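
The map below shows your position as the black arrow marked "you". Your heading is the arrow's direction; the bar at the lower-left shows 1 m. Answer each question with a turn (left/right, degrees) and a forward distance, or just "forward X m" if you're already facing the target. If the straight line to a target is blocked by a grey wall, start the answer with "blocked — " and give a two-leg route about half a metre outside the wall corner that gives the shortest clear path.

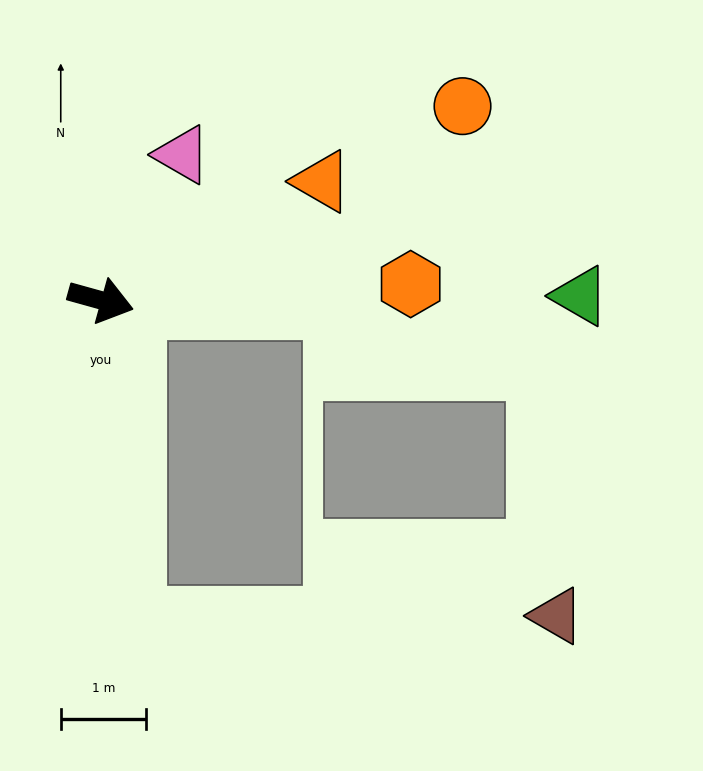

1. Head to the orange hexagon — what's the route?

turn left 18°, forward 3.6 m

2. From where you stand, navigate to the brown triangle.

blocked — turn right 69°, forward 3.8 m, then turn left 86°, forward 5.0 m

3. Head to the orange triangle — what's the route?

turn left 44°, forward 2.9 m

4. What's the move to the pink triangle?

turn left 76°, forward 2.0 m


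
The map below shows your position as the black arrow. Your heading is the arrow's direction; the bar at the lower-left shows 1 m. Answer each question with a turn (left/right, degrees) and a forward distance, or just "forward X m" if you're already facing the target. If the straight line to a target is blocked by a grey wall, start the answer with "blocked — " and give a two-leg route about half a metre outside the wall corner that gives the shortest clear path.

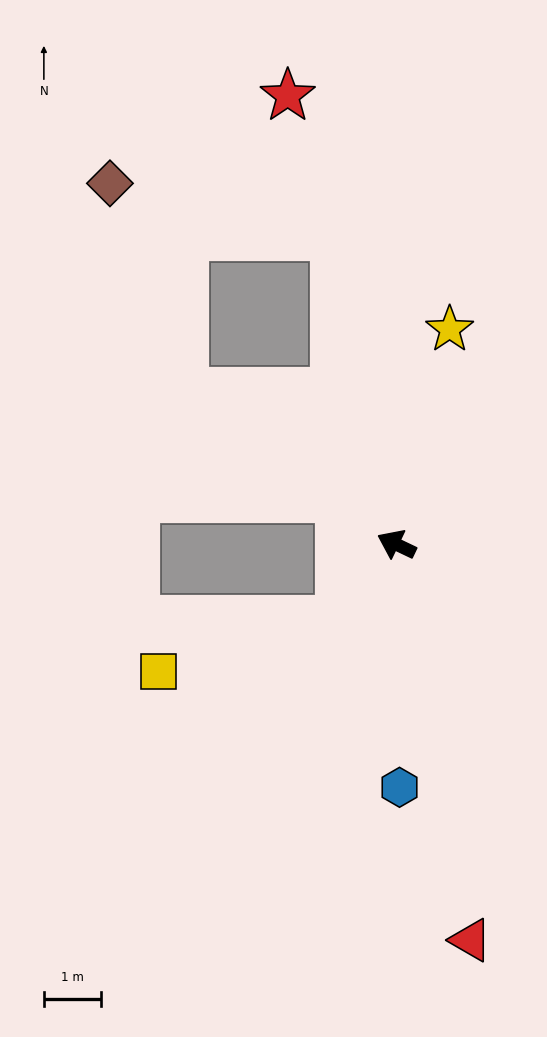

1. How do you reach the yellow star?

turn right 78°, forward 3.9 m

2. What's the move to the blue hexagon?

turn left 116°, forward 4.2 m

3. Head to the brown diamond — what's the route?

blocked — turn right 53°, forward 5.5 m, then turn left 65°, forward 4.0 m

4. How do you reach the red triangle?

turn left 126°, forward 7.0 m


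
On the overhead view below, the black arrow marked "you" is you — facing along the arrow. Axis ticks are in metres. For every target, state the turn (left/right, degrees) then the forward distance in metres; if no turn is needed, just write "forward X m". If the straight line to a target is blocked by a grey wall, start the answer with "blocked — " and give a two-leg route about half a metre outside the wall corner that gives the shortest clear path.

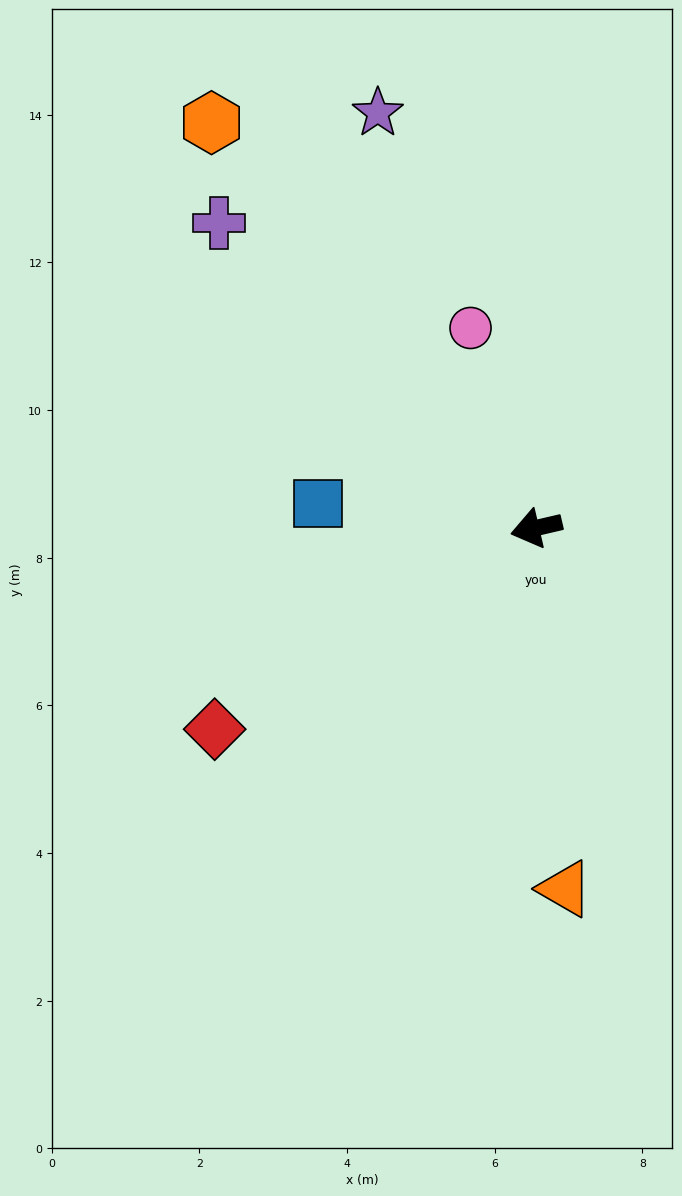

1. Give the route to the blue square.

turn right 19°, forward 3.0 m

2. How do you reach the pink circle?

turn right 85°, forward 2.9 m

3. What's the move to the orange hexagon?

turn right 64°, forward 7.0 m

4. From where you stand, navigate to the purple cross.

turn right 57°, forward 6.0 m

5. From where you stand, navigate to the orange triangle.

turn left 81°, forward 4.9 m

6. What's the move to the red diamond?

turn left 19°, forward 5.1 m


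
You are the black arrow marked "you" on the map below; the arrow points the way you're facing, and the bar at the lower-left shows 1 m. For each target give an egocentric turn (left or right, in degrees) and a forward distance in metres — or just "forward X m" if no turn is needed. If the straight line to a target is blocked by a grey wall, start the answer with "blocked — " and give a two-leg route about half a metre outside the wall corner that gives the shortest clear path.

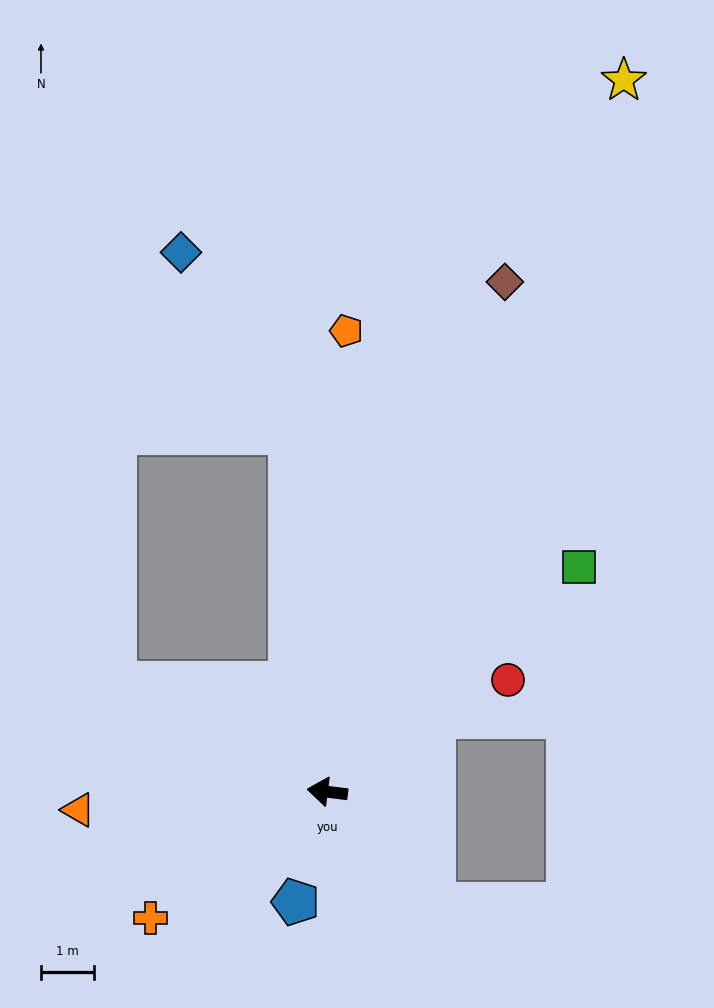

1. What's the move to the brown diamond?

turn right 102°, forward 10.3 m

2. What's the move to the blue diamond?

blocked — turn right 77°, forward 6.9 m, then turn left 25°, forward 4.0 m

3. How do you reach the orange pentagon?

turn right 85°, forward 8.8 m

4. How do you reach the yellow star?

turn right 105°, forward 14.7 m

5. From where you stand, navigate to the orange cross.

turn left 43°, forward 4.1 m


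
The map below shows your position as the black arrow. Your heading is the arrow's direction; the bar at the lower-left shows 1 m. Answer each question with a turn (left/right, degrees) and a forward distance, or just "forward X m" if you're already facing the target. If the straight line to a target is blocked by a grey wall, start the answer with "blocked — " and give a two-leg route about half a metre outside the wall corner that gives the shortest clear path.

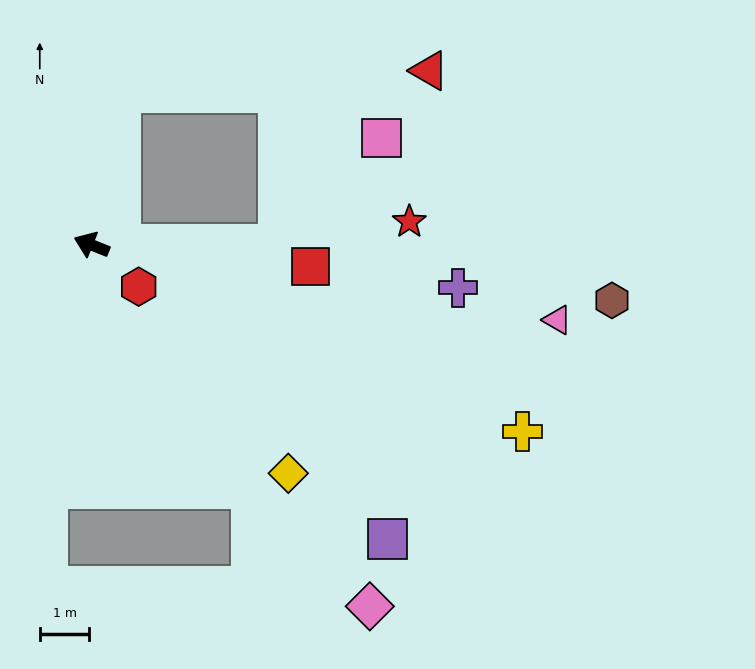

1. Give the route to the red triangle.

blocked — turn right 79°, forward 3.1 m, then turn right 75°, forward 6.3 m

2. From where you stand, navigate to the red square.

turn right 164°, forward 4.4 m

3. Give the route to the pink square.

blocked — turn right 158°, forward 3.8 m, then turn left 46°, forward 3.0 m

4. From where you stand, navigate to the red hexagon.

turn left 160°, forward 1.3 m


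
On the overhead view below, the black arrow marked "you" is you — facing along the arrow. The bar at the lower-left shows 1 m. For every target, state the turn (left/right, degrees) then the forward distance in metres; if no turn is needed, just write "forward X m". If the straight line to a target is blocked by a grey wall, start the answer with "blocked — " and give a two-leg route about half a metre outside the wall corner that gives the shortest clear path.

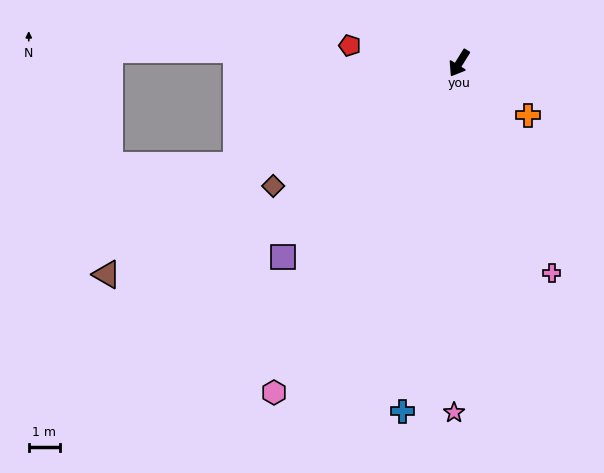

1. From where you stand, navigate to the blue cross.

turn left 23°, forward 11.3 m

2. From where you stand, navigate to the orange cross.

turn left 85°, forward 2.8 m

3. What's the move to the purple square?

turn right 10°, forward 8.4 m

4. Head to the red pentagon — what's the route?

turn right 67°, forward 3.5 m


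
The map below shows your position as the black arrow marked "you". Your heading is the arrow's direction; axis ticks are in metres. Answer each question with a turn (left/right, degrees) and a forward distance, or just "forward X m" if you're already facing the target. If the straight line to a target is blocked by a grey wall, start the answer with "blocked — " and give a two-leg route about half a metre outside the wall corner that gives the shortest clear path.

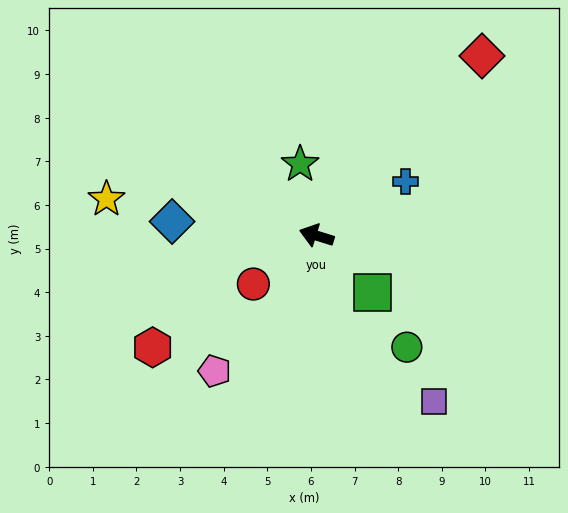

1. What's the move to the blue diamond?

turn left 12°, forward 3.3 m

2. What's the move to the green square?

turn left 152°, forward 1.8 m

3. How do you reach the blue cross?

turn right 132°, forward 2.4 m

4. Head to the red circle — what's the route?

turn left 55°, forward 1.8 m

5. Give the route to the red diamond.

turn right 115°, forward 5.6 m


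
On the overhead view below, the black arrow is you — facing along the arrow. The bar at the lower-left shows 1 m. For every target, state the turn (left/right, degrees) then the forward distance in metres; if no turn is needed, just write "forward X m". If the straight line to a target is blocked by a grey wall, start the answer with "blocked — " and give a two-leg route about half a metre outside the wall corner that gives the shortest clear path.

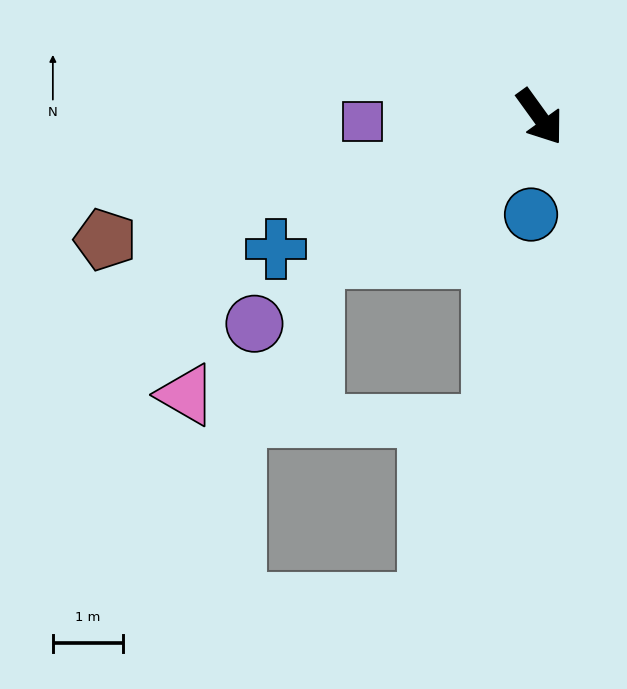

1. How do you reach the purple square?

turn right 124°, forward 2.5 m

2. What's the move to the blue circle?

turn right 41°, forward 1.4 m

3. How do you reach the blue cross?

turn right 99°, forward 4.2 m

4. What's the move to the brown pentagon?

turn right 110°, forward 6.4 m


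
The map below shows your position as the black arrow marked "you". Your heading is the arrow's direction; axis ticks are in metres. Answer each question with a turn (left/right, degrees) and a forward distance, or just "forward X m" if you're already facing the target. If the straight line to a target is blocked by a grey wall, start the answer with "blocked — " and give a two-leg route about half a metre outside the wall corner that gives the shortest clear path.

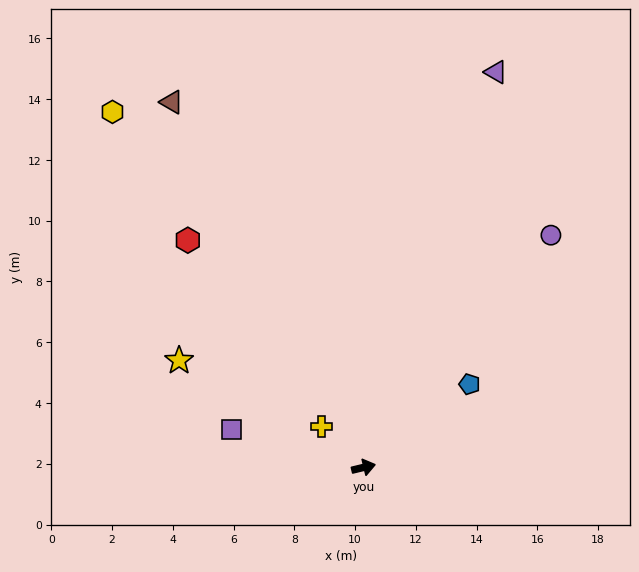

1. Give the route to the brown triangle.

turn left 104°, forward 13.6 m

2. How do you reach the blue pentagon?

turn left 25°, forward 4.4 m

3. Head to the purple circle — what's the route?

turn left 38°, forward 9.8 m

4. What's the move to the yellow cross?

turn left 122°, forward 1.9 m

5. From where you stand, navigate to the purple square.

turn left 151°, forward 4.5 m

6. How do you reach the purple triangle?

turn left 58°, forward 13.7 m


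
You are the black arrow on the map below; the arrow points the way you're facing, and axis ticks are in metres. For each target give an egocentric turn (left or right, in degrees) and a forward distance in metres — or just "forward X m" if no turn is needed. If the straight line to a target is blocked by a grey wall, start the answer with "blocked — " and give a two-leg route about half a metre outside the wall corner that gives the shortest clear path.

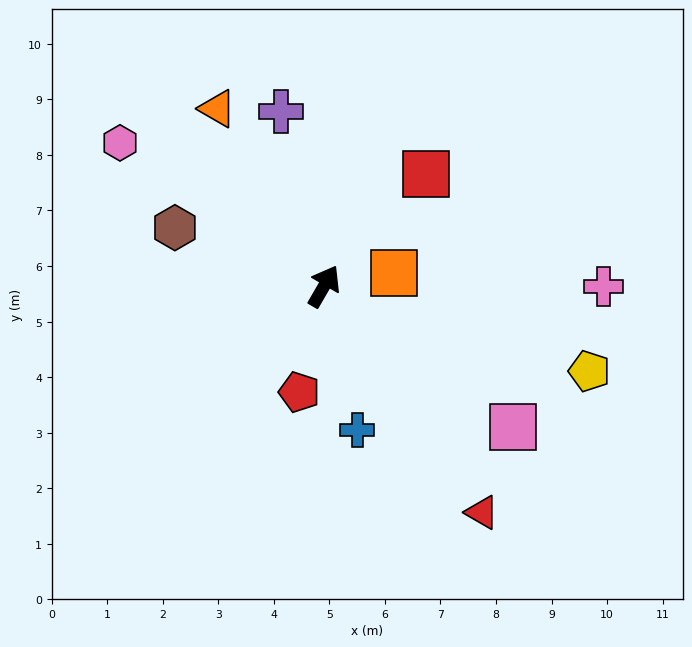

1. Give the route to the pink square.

turn right 97°, forward 4.2 m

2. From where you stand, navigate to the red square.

turn right 12°, forward 2.7 m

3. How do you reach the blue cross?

turn right 137°, forward 2.7 m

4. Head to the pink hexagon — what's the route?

turn left 85°, forward 4.5 m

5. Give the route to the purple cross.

turn left 44°, forward 3.2 m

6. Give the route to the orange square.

turn right 49°, forward 1.3 m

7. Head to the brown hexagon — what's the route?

turn left 99°, forward 2.9 m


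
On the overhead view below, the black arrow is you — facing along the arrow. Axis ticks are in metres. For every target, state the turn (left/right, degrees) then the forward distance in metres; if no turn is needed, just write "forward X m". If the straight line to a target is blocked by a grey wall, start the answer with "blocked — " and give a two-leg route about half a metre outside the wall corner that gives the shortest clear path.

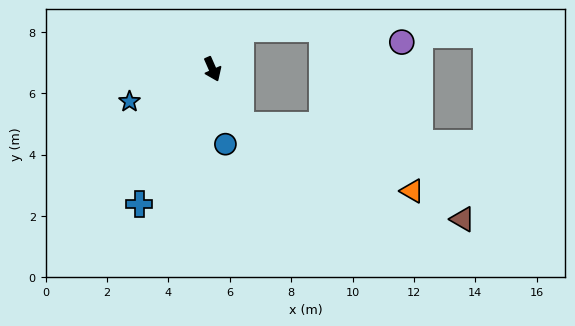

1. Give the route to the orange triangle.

blocked — turn left 4°, forward 2.0 m, then turn left 41°, forward 6.0 m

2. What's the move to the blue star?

turn right 92°, forward 2.9 m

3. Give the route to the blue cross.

turn right 52°, forward 5.0 m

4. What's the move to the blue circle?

turn right 14°, forward 2.5 m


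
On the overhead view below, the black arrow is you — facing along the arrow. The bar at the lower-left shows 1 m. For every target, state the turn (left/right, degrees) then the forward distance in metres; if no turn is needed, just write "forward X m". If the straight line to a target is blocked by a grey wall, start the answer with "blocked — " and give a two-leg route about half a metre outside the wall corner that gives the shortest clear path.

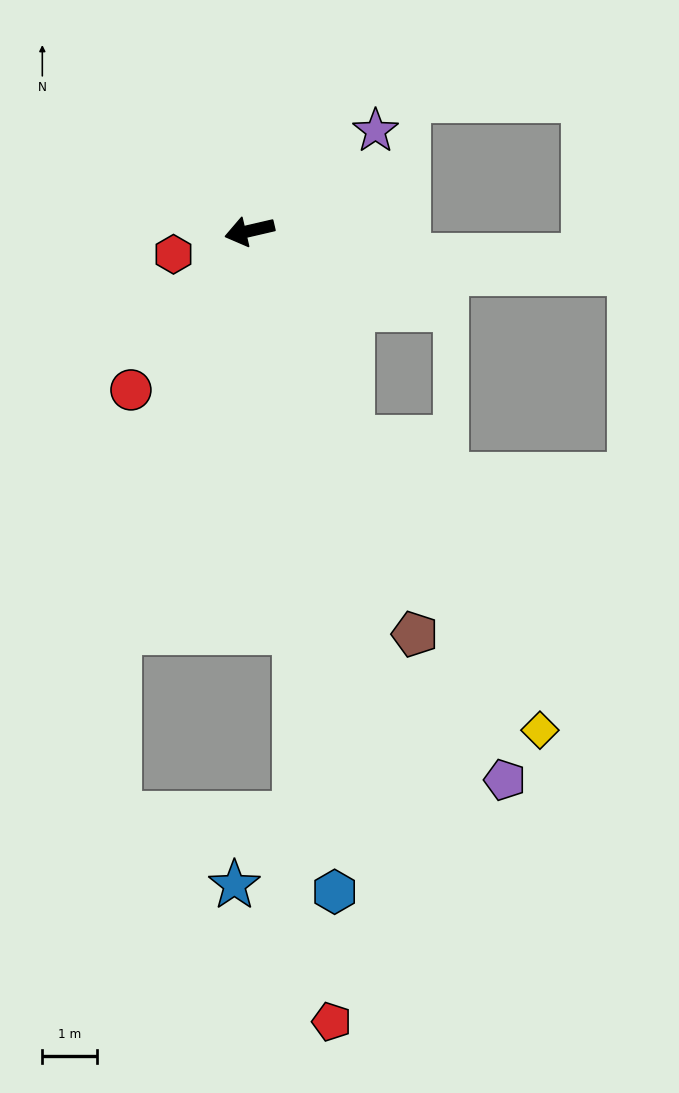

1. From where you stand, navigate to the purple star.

turn right 155°, forward 3.0 m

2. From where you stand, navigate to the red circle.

turn left 40°, forward 3.6 m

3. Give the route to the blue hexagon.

turn left 84°, forward 12.2 m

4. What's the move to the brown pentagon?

turn left 99°, forward 8.0 m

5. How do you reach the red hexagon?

turn left 4°, forward 1.5 m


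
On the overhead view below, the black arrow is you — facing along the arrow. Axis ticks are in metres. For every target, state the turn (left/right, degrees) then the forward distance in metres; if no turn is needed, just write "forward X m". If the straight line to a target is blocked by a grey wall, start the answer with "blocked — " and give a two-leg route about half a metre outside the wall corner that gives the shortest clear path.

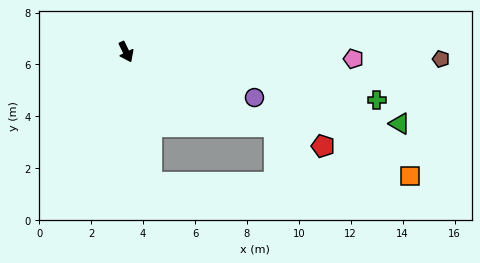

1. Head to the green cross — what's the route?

turn left 53°, forward 9.8 m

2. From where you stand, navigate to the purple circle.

turn left 44°, forward 5.3 m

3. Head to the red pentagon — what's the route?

turn left 38°, forward 8.4 m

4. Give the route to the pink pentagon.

turn left 62°, forward 8.8 m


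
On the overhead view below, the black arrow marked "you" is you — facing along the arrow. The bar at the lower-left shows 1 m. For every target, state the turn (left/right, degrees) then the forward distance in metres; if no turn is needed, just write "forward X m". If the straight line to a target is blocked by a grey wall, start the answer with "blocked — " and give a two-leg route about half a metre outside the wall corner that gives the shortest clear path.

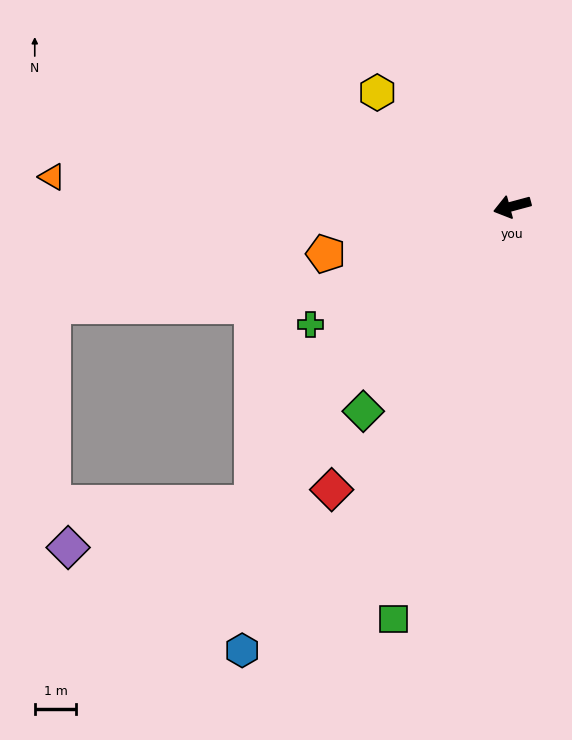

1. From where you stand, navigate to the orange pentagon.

forward 4.6 m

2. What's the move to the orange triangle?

turn right 19°, forward 11.1 m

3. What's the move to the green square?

turn left 59°, forward 10.3 m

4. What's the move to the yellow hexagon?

turn right 55°, forward 4.3 m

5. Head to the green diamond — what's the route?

turn left 39°, forward 6.1 m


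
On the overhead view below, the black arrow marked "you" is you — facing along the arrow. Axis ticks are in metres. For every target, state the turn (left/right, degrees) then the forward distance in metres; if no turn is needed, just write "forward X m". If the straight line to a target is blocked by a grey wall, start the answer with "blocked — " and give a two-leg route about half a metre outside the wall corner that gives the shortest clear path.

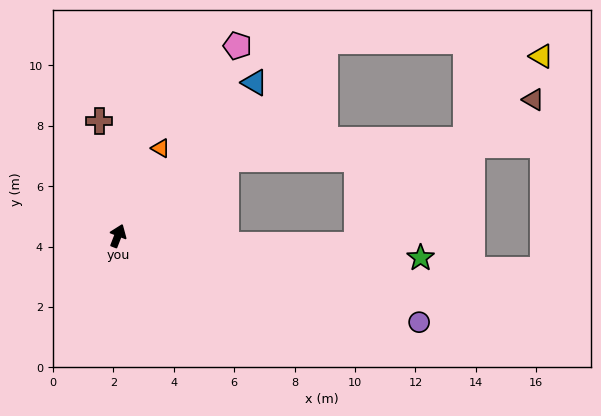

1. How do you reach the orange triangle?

turn right 5°, forward 3.2 m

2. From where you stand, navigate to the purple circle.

turn right 85°, forward 10.4 m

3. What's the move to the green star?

turn right 73°, forward 10.0 m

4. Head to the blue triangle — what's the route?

turn right 20°, forward 6.8 m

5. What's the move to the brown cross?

turn left 31°, forward 3.8 m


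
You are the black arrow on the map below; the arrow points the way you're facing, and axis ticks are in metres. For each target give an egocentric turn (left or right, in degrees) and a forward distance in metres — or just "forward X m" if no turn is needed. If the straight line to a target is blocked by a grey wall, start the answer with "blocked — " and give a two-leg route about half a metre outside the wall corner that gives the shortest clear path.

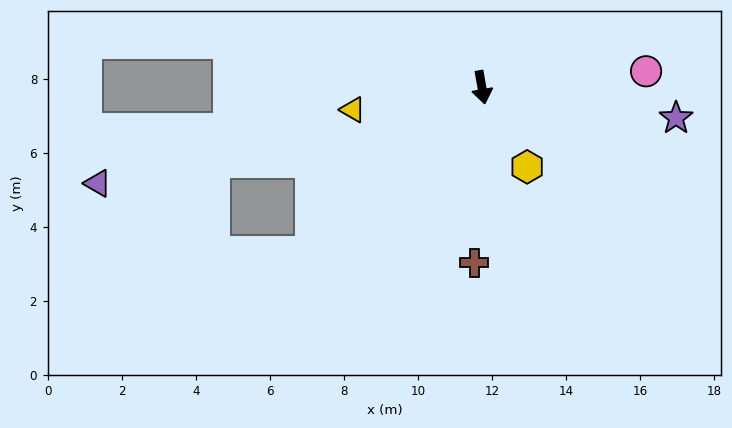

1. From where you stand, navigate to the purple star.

turn left 71°, forward 5.3 m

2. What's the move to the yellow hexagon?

turn left 20°, forward 2.5 m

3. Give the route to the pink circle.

turn left 86°, forward 4.5 m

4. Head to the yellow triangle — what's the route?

turn right 90°, forward 3.5 m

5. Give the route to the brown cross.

turn right 12°, forward 4.7 m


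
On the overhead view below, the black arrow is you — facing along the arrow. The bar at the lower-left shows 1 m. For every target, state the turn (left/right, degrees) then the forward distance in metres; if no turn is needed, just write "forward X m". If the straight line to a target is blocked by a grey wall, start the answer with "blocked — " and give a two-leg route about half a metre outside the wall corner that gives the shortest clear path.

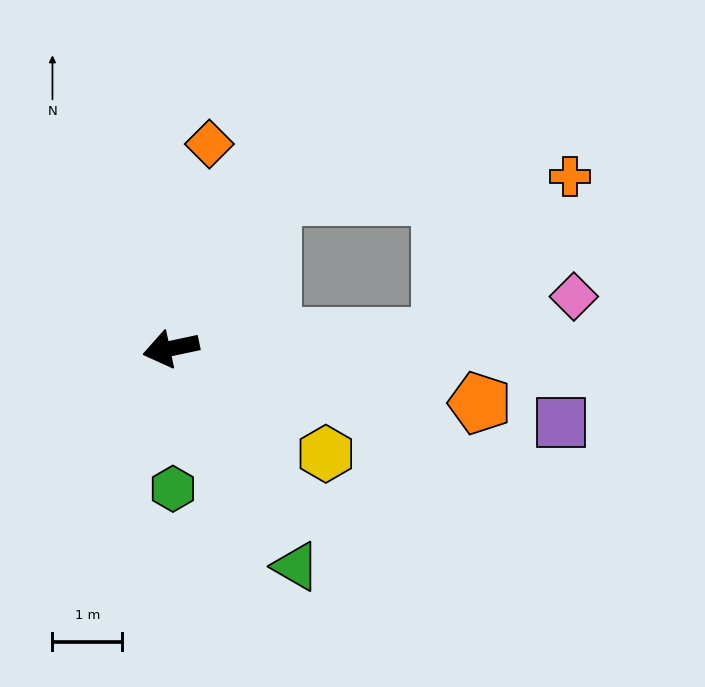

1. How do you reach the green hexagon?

turn left 79°, forward 2.0 m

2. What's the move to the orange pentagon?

turn left 158°, forward 4.5 m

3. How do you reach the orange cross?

blocked — turn left 170°, forward 3.9 m, then turn left 50°, forward 2.9 m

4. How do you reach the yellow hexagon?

turn left 134°, forward 2.7 m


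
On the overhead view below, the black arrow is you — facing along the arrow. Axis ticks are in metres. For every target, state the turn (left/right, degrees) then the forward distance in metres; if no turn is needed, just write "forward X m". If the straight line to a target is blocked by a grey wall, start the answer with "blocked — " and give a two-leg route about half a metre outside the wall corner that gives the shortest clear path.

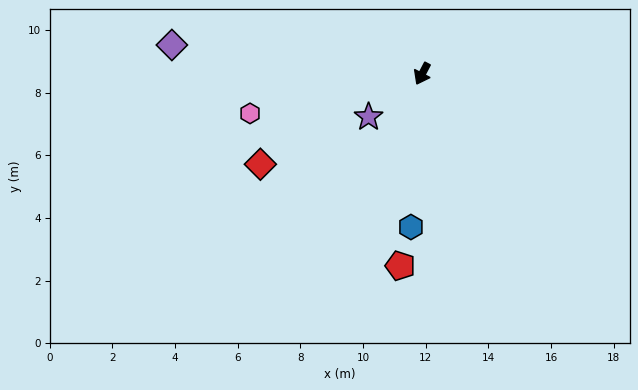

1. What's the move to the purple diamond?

turn right 69°, forward 8.0 m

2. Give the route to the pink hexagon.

turn right 49°, forward 5.6 m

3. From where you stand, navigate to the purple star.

turn right 24°, forward 2.2 m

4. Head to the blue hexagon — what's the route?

turn left 23°, forward 4.9 m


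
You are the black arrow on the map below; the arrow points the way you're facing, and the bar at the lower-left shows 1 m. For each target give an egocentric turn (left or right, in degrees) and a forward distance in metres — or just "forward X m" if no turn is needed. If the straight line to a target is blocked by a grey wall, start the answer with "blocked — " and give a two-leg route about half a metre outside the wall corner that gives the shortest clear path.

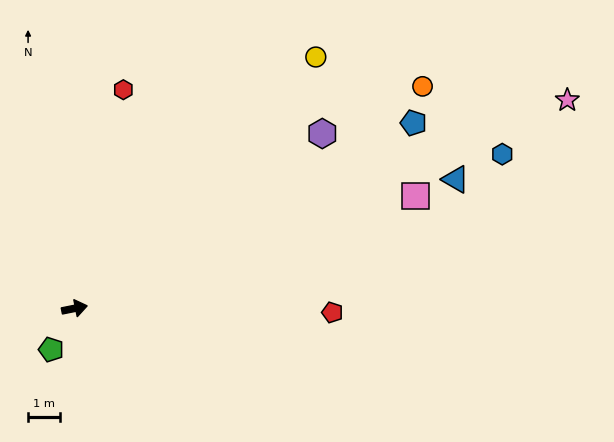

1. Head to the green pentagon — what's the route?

turn right 131°, forward 1.5 m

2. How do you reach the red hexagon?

turn left 66°, forward 7.1 m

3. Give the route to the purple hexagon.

turn left 24°, forward 9.6 m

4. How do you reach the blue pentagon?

turn left 17°, forward 12.3 m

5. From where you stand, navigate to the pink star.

turn left 12°, forward 17.0 m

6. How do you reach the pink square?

turn left 7°, forward 11.4 m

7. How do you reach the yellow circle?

turn left 35°, forward 11.1 m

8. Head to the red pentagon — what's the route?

turn right 12°, forward 8.2 m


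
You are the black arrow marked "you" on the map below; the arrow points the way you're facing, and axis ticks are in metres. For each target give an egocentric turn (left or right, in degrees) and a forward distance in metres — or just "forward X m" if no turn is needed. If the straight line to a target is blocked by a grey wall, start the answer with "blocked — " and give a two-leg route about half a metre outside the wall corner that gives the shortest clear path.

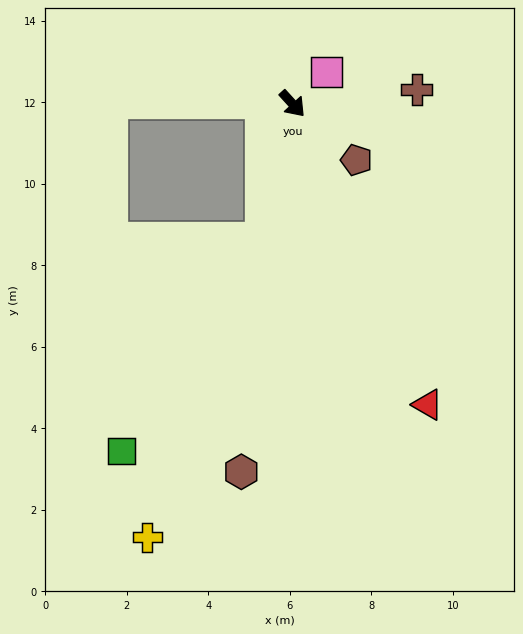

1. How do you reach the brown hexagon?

turn right 50°, forward 9.1 m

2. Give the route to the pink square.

turn left 90°, forward 1.1 m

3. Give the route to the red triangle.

turn right 18°, forward 8.1 m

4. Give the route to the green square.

blocked — turn right 55°, forward 3.4 m, then turn right 21°, forward 6.2 m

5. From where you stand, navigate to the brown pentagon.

turn left 6°, forward 2.1 m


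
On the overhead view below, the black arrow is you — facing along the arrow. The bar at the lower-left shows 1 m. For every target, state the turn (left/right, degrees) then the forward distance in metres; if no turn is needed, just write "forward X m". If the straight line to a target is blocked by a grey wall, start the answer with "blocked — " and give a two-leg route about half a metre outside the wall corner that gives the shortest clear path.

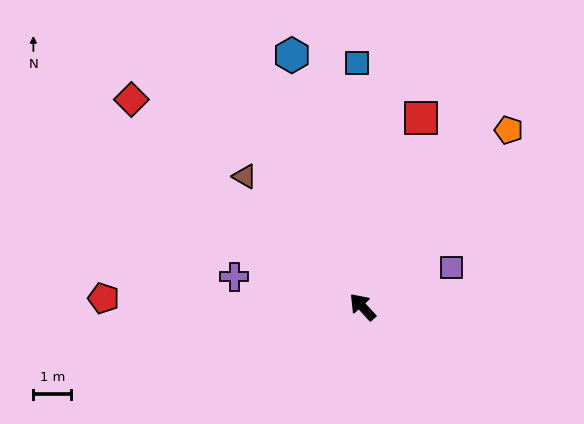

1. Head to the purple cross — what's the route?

turn left 34°, forward 3.5 m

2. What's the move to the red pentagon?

turn left 46°, forward 6.8 m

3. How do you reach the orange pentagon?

turn right 82°, forward 6.0 m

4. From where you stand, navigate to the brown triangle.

forward 4.6 m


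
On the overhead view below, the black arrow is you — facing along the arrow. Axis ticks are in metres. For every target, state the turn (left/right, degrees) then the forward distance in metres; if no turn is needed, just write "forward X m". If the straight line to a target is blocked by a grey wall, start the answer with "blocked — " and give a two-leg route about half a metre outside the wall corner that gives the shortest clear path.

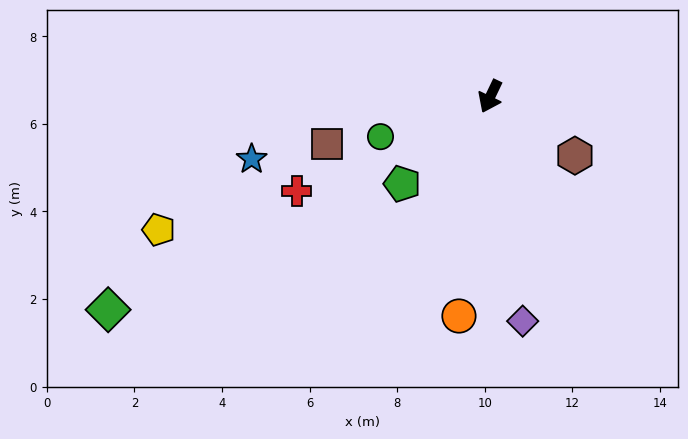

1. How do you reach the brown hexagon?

turn left 81°, forward 2.4 m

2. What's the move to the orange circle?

turn left 17°, forward 5.1 m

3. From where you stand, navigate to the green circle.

turn right 44°, forward 2.7 m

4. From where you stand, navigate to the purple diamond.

turn left 34°, forward 5.2 m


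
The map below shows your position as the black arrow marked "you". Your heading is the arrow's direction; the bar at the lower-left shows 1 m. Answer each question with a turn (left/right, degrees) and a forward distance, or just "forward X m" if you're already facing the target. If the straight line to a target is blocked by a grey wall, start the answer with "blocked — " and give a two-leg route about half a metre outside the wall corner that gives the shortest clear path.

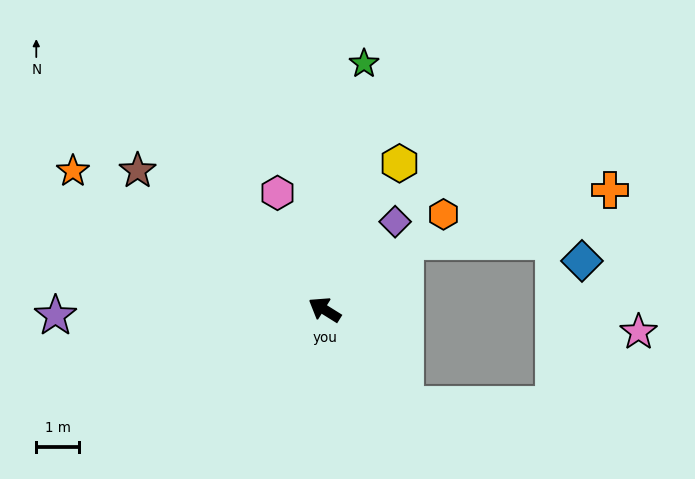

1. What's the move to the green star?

turn right 67°, forward 5.9 m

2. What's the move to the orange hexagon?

turn right 109°, forward 3.6 m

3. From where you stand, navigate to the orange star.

turn left 3°, forward 6.8 m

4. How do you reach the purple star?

turn left 33°, forward 6.3 m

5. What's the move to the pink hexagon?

turn right 36°, forward 3.0 m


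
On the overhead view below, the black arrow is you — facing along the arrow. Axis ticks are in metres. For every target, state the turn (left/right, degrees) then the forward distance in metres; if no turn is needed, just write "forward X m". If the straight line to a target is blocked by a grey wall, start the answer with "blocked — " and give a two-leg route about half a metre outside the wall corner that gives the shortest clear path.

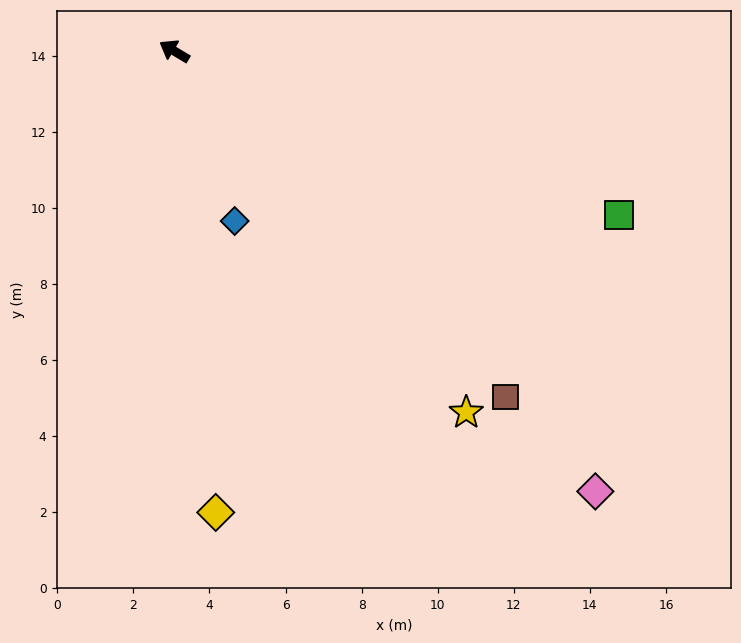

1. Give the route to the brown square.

turn left 165°, forward 12.6 m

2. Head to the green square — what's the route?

turn right 169°, forward 12.5 m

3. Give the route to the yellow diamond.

turn left 126°, forward 12.2 m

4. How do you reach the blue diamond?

turn left 140°, forward 4.7 m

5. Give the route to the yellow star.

turn left 160°, forward 12.2 m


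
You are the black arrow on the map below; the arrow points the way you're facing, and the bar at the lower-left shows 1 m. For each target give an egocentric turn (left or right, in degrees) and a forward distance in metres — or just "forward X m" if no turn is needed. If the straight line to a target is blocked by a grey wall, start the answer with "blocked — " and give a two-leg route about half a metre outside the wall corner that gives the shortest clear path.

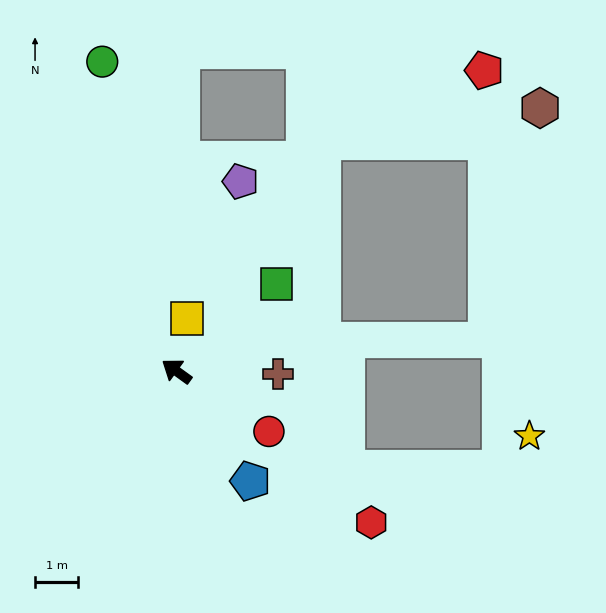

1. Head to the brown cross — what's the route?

turn right 146°, forward 2.4 m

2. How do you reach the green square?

turn right 103°, forward 3.1 m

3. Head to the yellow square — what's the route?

turn right 65°, forward 1.2 m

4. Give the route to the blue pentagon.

turn left 160°, forward 3.1 m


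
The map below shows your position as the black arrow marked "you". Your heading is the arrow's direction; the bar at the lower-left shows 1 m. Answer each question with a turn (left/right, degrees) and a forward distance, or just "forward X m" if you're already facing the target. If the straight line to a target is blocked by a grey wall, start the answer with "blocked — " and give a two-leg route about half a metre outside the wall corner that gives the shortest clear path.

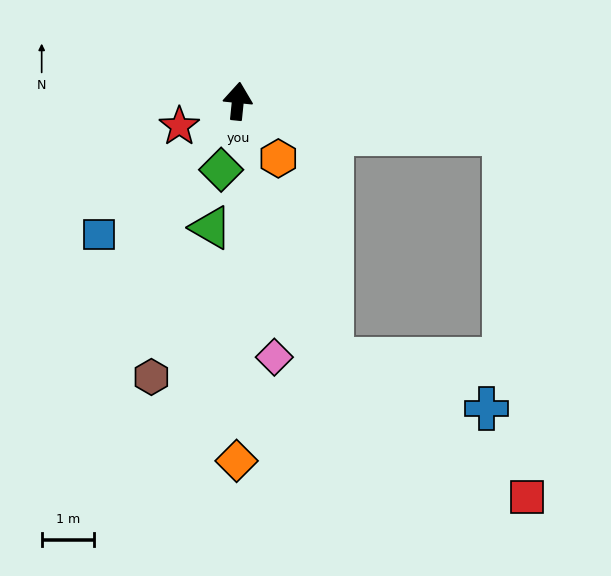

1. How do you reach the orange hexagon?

turn right 139°, forward 1.3 m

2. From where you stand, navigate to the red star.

turn left 119°, forward 1.2 m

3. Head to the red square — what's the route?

blocked — turn right 91°, forward 5.1 m, then turn right 80°, forward 6.9 m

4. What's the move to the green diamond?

turn left 172°, forward 1.3 m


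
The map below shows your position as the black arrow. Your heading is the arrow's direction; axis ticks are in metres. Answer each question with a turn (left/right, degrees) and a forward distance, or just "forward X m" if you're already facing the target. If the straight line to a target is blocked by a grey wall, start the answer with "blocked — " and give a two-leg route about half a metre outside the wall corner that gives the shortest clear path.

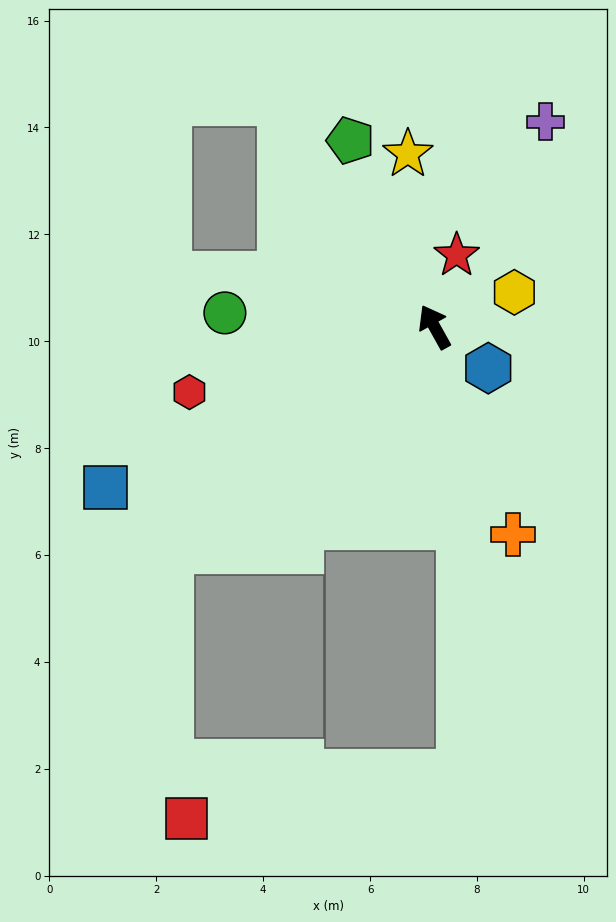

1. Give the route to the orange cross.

turn left 172°, forward 4.2 m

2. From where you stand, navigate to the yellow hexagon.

turn right 96°, forward 1.6 m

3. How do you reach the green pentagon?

turn right 5°, forward 3.8 m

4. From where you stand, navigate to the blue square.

turn left 87°, forward 6.9 m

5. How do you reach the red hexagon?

turn left 76°, forward 4.7 m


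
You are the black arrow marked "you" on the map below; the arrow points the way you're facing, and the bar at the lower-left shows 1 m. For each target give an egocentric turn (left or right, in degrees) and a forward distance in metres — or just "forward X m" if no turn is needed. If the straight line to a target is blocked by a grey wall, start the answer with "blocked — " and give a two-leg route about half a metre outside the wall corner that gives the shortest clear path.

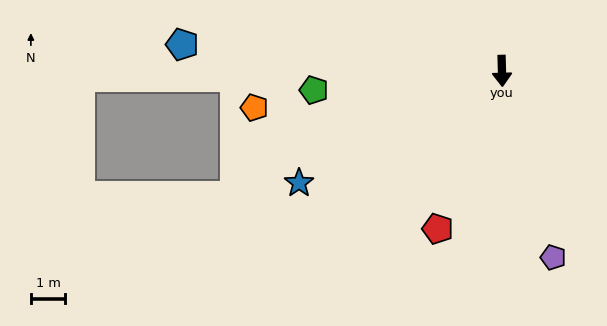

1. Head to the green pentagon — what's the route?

turn right 86°, forward 5.5 m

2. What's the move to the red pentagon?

turn right 24°, forward 5.0 m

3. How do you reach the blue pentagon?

turn right 96°, forward 9.4 m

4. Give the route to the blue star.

turn right 63°, forward 6.8 m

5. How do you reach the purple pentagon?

turn left 14°, forward 5.6 m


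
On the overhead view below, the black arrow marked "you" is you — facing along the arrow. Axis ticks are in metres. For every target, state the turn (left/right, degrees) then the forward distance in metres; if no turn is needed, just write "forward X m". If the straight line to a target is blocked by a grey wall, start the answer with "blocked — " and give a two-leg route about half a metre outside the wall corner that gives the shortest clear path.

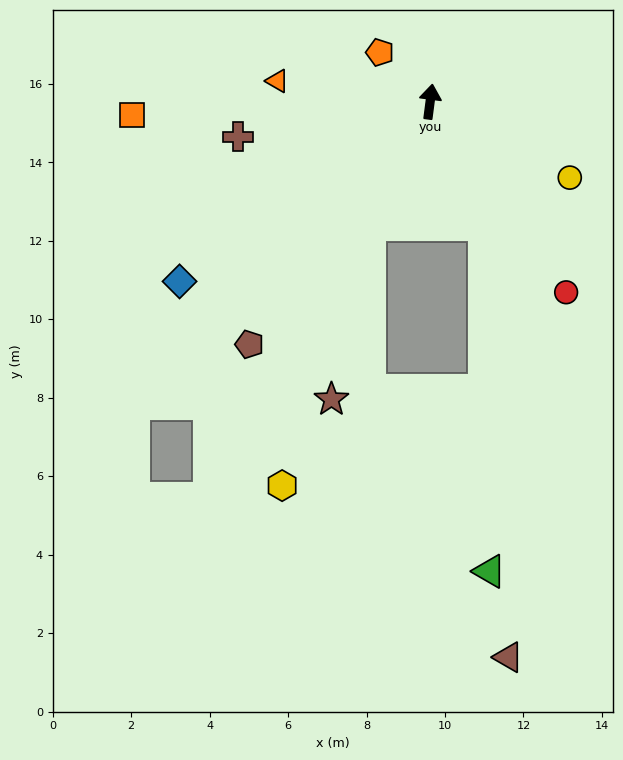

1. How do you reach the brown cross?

turn left 108°, forward 5.0 m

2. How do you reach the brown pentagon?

turn left 151°, forward 7.7 m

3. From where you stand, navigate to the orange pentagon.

turn left 53°, forward 1.8 m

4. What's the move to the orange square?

turn left 100°, forward 7.6 m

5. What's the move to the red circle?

turn right 137°, forward 6.0 m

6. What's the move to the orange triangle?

turn left 90°, forward 3.9 m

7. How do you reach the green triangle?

blocked — turn right 149°, forward 3.4 m, then turn right 23°, forward 8.9 m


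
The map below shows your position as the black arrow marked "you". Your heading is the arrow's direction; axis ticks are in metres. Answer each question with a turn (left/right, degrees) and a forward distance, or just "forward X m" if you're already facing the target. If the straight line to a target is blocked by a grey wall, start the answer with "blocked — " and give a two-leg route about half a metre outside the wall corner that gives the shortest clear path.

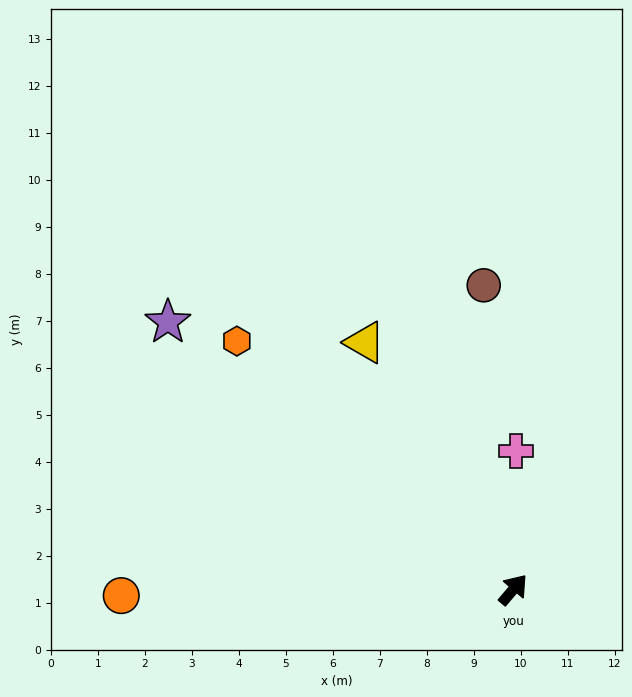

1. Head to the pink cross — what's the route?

turn left 39°, forward 2.9 m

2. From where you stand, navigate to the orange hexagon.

turn left 88°, forward 7.9 m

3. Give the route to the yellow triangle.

turn left 71°, forward 6.1 m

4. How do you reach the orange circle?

turn left 131°, forward 8.3 m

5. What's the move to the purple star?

turn left 93°, forward 9.3 m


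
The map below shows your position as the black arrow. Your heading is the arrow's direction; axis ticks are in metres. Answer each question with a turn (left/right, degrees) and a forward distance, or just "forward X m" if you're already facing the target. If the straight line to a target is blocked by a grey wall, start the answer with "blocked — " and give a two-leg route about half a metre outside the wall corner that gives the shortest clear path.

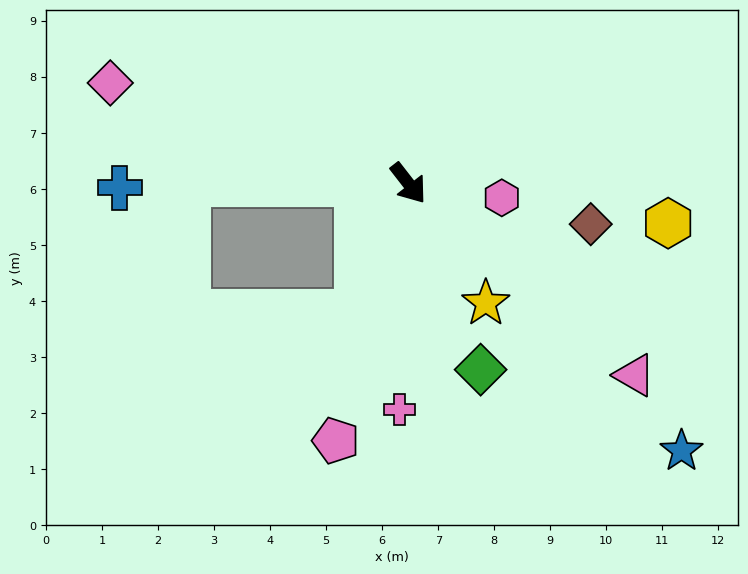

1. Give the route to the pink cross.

turn right 40°, forward 4.0 m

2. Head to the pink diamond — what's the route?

turn right 146°, forward 5.6 m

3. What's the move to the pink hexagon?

turn left 43°, forward 1.7 m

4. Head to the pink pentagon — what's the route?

turn right 54°, forward 4.8 m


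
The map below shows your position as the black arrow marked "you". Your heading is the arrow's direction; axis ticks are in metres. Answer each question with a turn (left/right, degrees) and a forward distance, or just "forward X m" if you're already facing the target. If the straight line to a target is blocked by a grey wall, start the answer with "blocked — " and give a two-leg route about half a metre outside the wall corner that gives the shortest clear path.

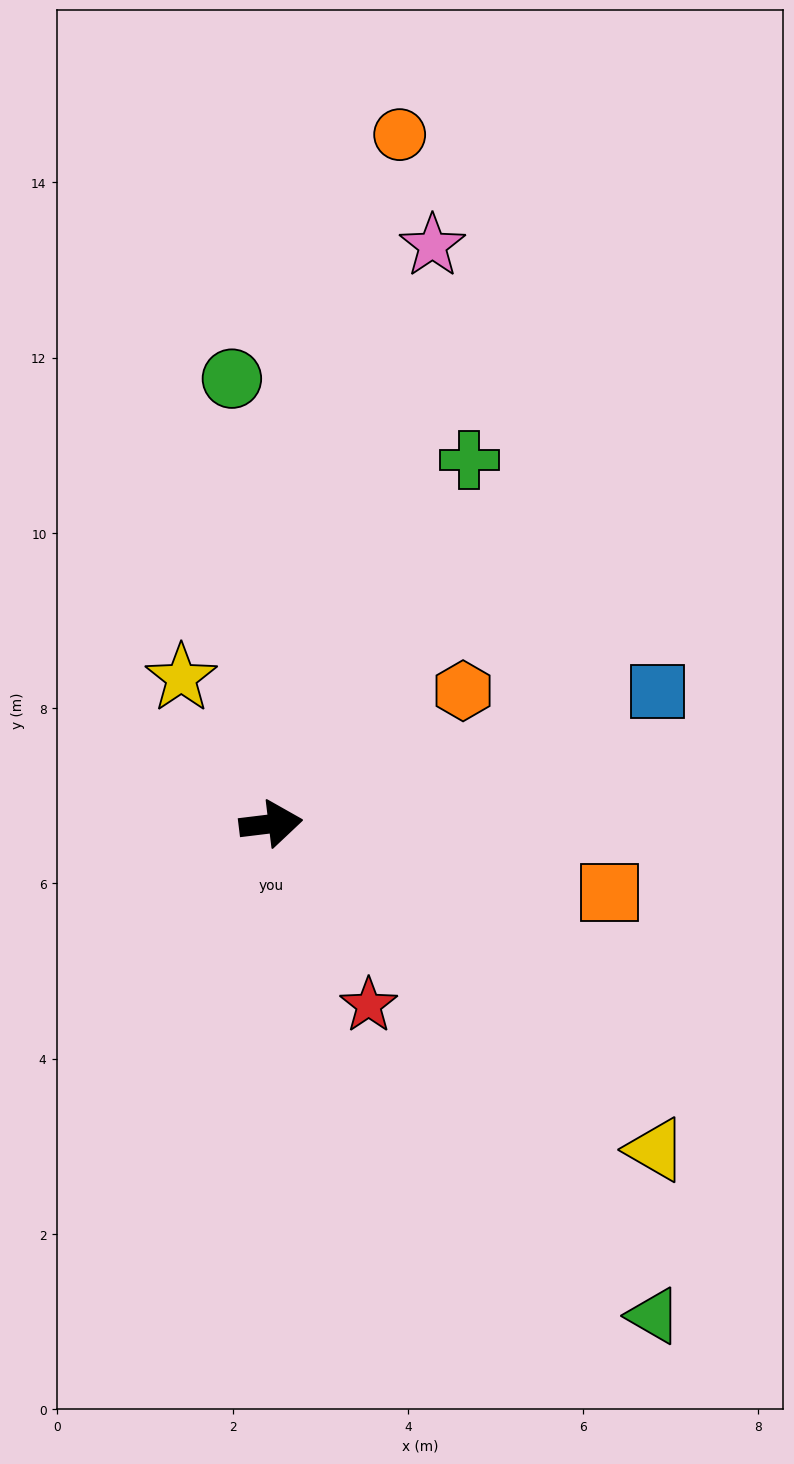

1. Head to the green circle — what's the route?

turn left 88°, forward 5.1 m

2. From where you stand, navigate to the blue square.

turn left 12°, forward 4.7 m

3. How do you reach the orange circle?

turn left 72°, forward 8.0 m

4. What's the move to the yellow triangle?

turn right 47°, forward 5.8 m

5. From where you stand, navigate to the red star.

turn right 69°, forward 2.4 m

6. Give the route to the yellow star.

turn left 115°, forward 2.0 m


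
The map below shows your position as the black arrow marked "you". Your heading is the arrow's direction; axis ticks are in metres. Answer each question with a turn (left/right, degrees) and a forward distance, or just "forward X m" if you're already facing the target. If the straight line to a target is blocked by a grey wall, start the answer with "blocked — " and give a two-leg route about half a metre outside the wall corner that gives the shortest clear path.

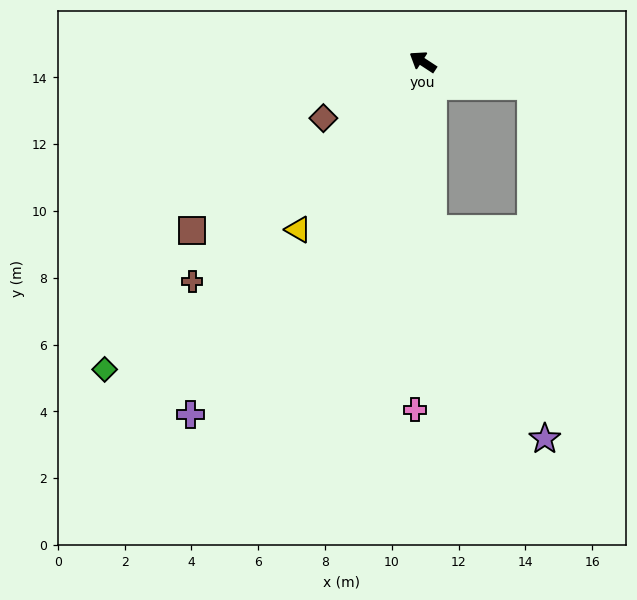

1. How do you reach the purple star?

blocked — turn left 127°, forward 5.0 m, then turn left 24°, forward 7.1 m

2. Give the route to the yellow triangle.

turn left 87°, forward 6.3 m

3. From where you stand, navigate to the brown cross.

turn left 77°, forward 9.5 m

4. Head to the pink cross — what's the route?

turn left 122°, forward 10.4 m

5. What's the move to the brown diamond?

turn left 63°, forward 3.4 m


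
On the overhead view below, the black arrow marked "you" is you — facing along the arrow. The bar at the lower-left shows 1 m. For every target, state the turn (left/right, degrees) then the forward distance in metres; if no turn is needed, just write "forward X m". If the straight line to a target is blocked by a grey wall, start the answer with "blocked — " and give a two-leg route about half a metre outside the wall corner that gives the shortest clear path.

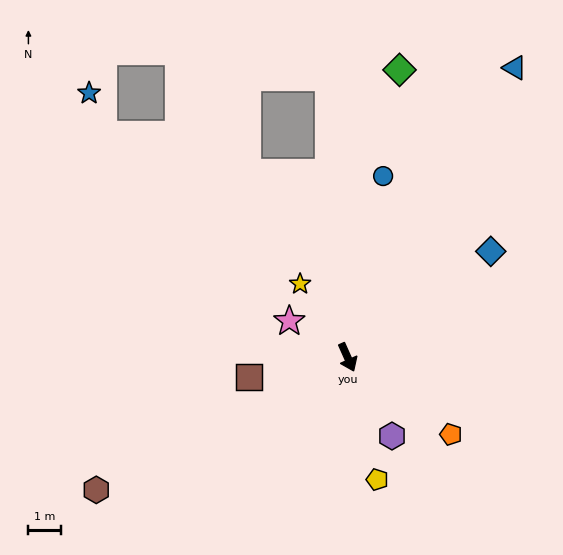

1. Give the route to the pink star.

turn right 146°, forward 2.1 m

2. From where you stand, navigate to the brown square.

turn right 103°, forward 3.1 m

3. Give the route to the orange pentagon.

turn left 29°, forward 4.0 m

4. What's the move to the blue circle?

turn left 145°, forward 5.7 m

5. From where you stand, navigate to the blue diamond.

turn left 102°, forward 5.5 m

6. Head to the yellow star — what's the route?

turn right 171°, forward 2.7 m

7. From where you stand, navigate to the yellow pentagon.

turn right 10°, forward 3.9 m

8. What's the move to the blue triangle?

turn left 126°, forward 10.3 m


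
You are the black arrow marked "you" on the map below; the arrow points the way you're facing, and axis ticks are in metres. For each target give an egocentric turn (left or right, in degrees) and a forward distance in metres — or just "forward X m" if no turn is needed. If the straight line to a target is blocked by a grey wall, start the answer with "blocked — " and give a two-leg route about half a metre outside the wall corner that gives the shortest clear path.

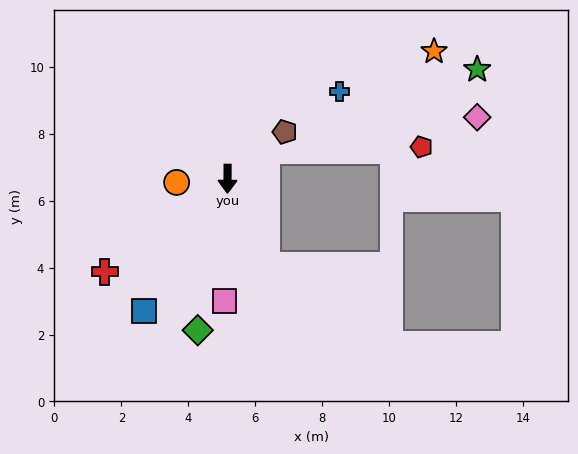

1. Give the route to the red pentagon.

blocked — turn left 127°, forward 1.4 m, then turn right 36°, forward 4.7 m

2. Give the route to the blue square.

turn right 32°, forward 4.7 m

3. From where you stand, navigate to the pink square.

forward 3.6 m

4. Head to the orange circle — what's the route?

turn right 86°, forward 1.5 m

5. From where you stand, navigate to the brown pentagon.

turn left 130°, forward 2.2 m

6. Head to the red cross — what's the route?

turn right 53°, forward 4.6 m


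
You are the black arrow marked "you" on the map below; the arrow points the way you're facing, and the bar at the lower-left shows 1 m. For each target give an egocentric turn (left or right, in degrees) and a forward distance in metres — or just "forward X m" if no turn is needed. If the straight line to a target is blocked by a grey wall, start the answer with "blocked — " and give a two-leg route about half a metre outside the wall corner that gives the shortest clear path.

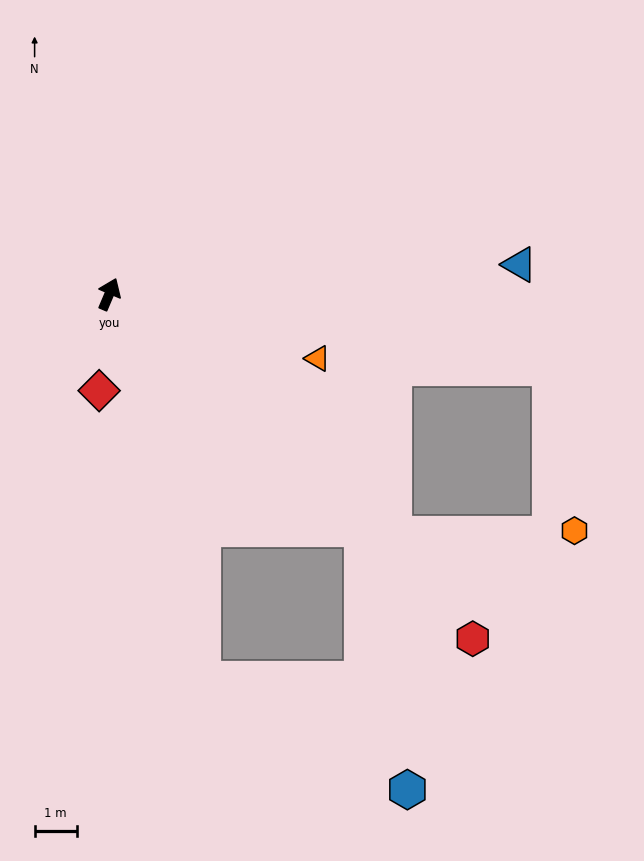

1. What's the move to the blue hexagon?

blocked — turn right 110°, forward 8.2 m, then turn right 37°, forward 6.3 m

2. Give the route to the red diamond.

turn right 163°, forward 2.3 m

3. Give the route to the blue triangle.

turn right 63°, forward 9.7 m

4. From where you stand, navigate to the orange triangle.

turn right 84°, forward 5.2 m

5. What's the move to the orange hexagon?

blocked — turn right 77°, forward 10.6 m, then turn right 71°, forward 3.9 m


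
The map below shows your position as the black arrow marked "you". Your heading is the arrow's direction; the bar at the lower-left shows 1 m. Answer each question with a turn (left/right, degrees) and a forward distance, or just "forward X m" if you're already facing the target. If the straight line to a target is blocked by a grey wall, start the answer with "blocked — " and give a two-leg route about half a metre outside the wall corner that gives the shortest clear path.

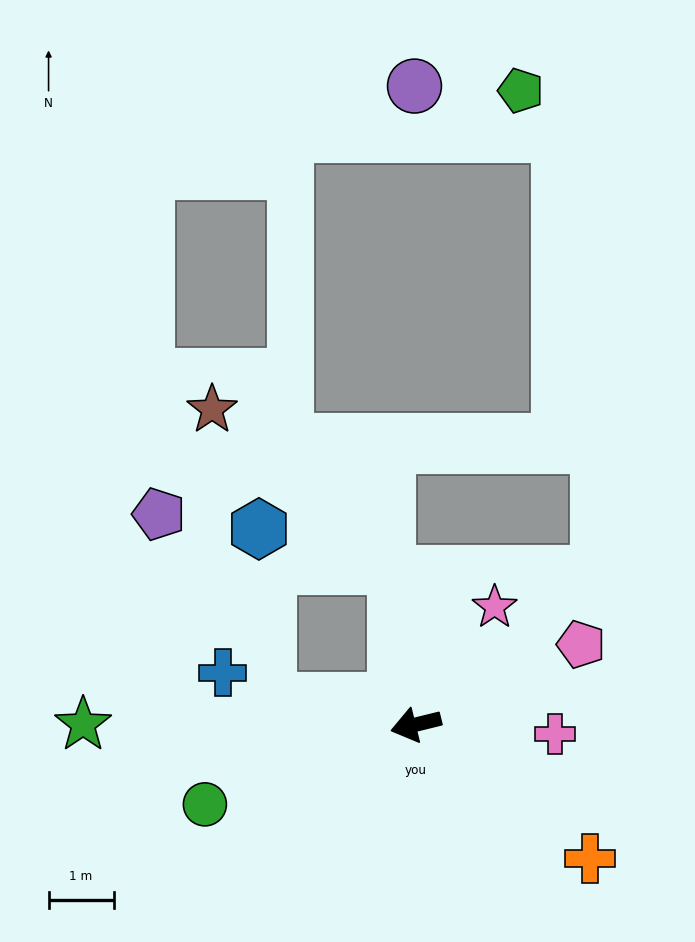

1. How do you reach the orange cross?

turn left 129°, forward 3.4 m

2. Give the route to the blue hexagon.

blocked — turn right 23°, forward 2.3 m, then turn right 78°, forward 2.6 m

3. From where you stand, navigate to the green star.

turn right 14°, forward 5.1 m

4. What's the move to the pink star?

turn right 138°, forward 2.2 m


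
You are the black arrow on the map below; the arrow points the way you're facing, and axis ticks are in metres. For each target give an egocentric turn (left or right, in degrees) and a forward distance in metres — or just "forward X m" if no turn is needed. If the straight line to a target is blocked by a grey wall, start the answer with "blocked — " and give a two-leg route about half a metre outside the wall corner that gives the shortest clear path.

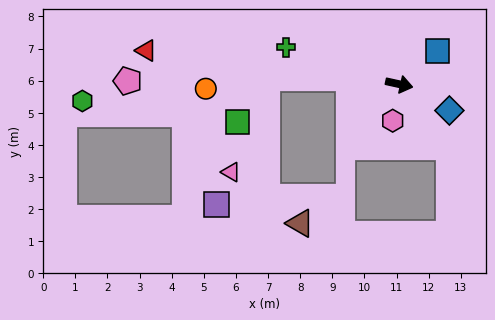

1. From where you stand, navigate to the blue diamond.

turn right 15°, forward 1.8 m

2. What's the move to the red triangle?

turn right 175°, forward 7.9 m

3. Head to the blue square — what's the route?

turn left 53°, forward 1.6 m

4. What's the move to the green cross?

turn left 174°, forward 3.7 m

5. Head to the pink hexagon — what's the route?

turn right 88°, forward 1.2 m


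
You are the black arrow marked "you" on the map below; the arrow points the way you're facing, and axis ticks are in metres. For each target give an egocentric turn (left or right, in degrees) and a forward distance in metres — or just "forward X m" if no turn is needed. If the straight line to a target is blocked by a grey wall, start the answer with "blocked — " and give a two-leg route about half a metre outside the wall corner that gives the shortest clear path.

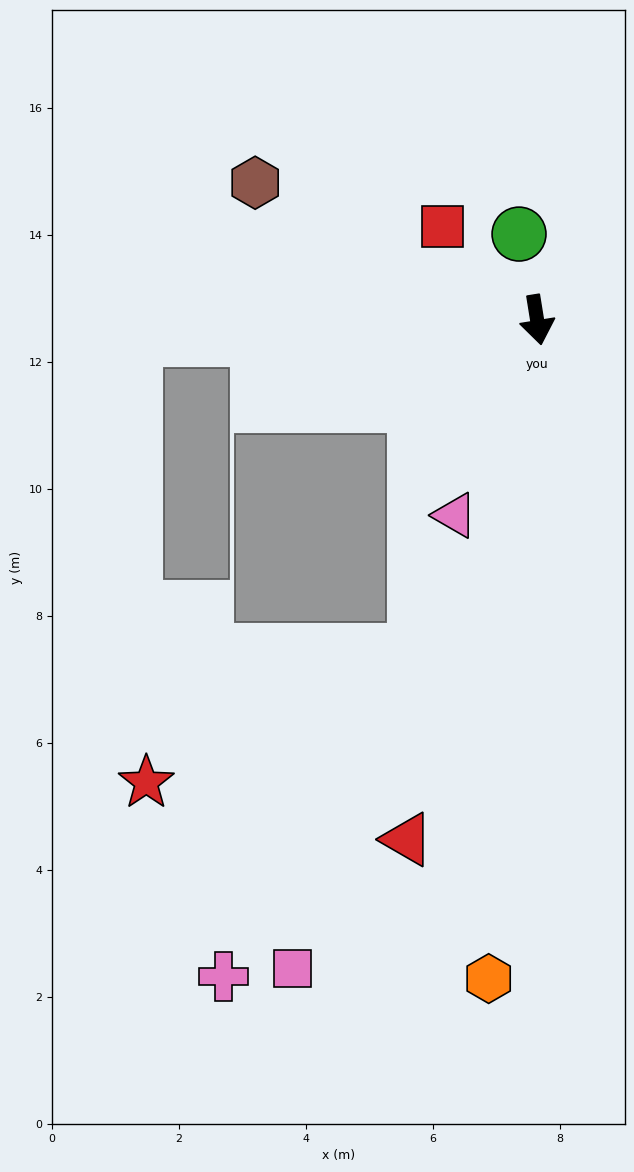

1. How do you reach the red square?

turn right 144°, forward 2.1 m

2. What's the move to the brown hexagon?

turn right 125°, forward 4.9 m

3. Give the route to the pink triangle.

turn right 32°, forward 3.3 m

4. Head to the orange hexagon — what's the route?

turn right 13°, forward 10.4 m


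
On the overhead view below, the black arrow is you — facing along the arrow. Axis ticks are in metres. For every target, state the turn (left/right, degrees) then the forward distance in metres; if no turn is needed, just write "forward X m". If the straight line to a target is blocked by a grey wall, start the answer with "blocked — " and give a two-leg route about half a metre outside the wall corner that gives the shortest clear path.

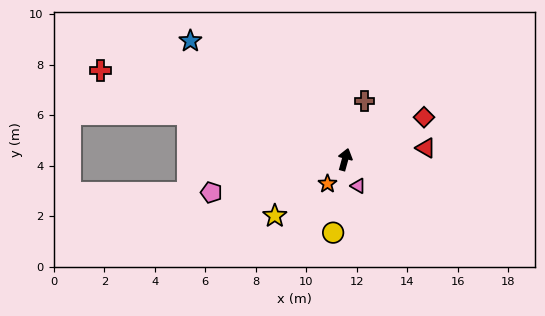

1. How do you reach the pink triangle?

turn right 138°, forward 1.2 m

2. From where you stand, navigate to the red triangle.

turn right 66°, forward 3.2 m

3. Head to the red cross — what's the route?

turn left 85°, forward 10.3 m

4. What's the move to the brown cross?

turn right 3°, forward 2.4 m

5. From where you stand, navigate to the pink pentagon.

turn left 119°, forward 5.5 m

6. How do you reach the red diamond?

turn right 46°, forward 3.5 m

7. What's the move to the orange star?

turn left 160°, forward 1.2 m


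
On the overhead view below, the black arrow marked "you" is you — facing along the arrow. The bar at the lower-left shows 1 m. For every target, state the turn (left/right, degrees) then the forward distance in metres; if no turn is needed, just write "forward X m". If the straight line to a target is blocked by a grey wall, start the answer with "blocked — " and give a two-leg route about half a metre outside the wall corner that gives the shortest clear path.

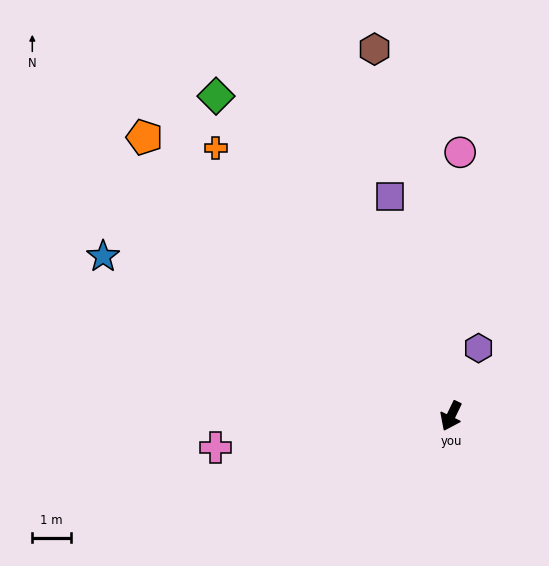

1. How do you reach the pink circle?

turn right 156°, forward 6.9 m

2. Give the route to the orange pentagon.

turn right 107°, forward 10.8 m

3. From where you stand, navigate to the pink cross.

turn right 57°, forward 6.2 m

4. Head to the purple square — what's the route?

turn right 139°, forward 5.9 m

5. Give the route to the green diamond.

turn right 118°, forward 10.3 m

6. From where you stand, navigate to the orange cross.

turn right 113°, forward 9.3 m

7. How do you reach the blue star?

turn right 89°, forward 10.0 m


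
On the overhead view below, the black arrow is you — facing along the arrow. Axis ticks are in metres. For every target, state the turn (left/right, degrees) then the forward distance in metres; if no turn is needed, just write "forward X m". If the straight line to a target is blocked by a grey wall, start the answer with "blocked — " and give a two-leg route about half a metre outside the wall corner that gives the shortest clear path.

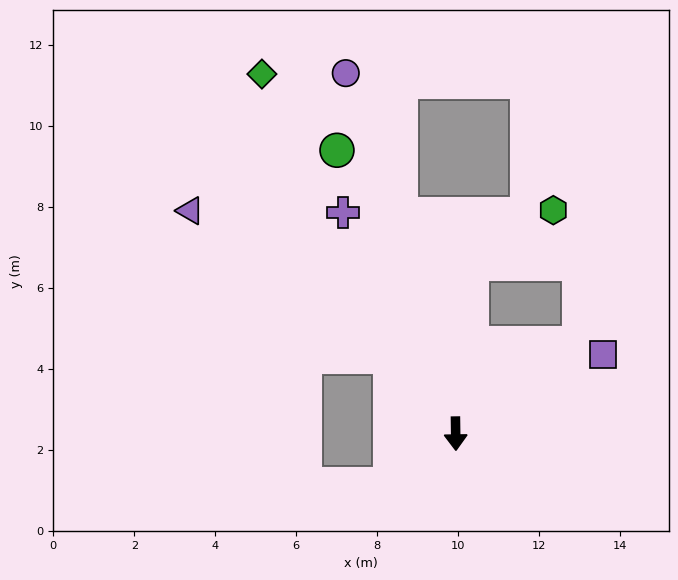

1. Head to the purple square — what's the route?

turn left 118°, forward 4.1 m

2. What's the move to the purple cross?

turn right 154°, forward 6.1 m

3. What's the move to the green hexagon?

blocked — turn left 174°, forward 4.2 m, then turn right 52°, forward 2.4 m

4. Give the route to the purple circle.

turn right 164°, forward 9.3 m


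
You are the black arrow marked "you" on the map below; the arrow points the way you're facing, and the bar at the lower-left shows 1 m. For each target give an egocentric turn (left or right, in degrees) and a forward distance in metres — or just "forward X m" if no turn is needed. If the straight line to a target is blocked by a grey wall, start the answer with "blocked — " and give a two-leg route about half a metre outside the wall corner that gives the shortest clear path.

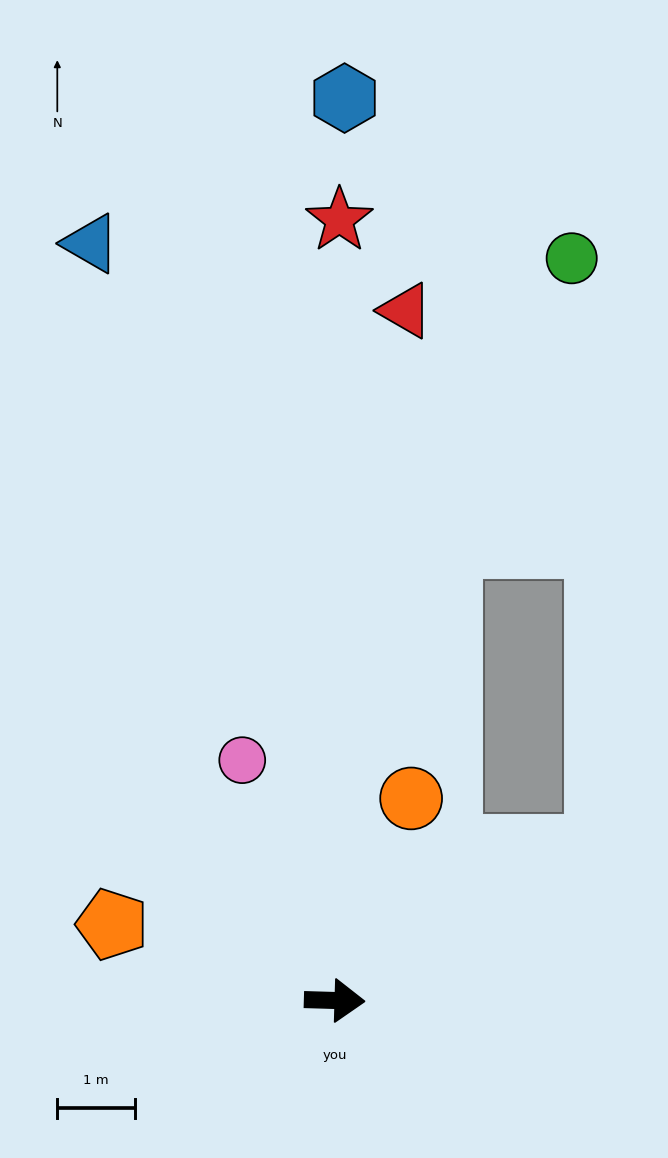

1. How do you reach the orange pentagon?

turn left 163°, forward 3.0 m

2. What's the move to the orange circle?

turn left 71°, forward 2.8 m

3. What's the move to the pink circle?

turn left 113°, forward 3.3 m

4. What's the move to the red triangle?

turn left 86°, forward 8.9 m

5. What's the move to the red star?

turn left 91°, forward 10.0 m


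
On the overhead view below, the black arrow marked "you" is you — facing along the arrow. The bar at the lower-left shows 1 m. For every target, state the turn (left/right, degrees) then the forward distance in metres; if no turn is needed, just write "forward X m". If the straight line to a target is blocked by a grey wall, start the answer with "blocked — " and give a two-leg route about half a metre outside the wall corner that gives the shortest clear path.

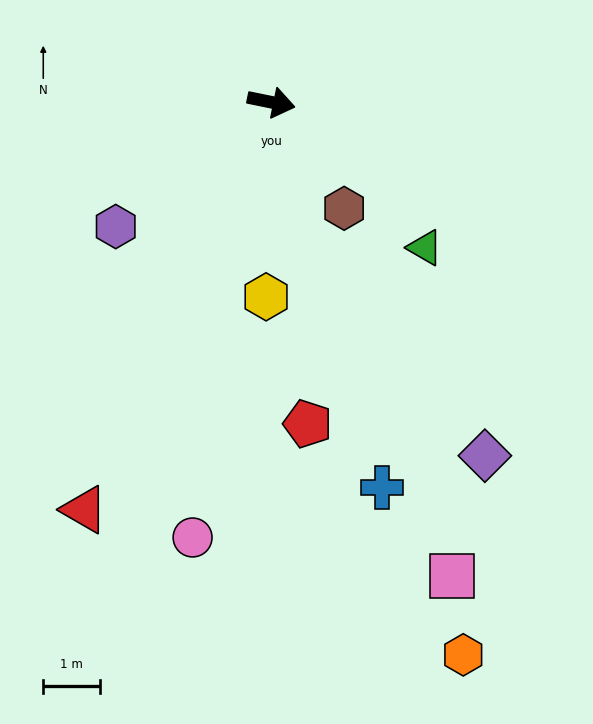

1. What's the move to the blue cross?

turn right 62°, forward 7.1 m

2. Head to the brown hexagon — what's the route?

turn right 44°, forward 2.3 m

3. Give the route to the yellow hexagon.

turn right 80°, forward 3.5 m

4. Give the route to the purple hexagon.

turn right 130°, forward 3.5 m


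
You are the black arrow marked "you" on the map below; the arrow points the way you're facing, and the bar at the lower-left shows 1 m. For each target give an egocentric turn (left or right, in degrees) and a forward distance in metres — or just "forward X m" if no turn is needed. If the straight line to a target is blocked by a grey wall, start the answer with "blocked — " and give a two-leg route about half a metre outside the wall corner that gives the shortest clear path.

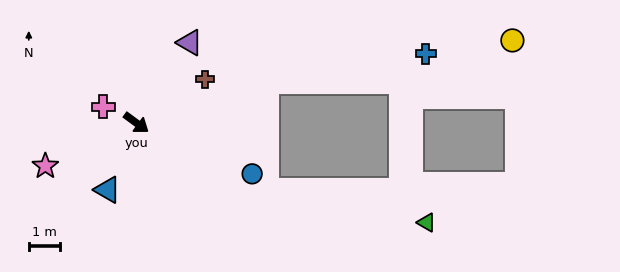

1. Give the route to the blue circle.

turn left 13°, forward 4.1 m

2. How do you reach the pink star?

turn right 118°, forward 3.3 m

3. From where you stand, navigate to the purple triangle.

turn left 93°, forward 3.1 m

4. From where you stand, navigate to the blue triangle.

turn right 77°, forward 2.4 m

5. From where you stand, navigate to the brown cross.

turn left 69°, forward 2.6 m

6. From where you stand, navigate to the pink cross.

turn right 169°, forward 1.2 m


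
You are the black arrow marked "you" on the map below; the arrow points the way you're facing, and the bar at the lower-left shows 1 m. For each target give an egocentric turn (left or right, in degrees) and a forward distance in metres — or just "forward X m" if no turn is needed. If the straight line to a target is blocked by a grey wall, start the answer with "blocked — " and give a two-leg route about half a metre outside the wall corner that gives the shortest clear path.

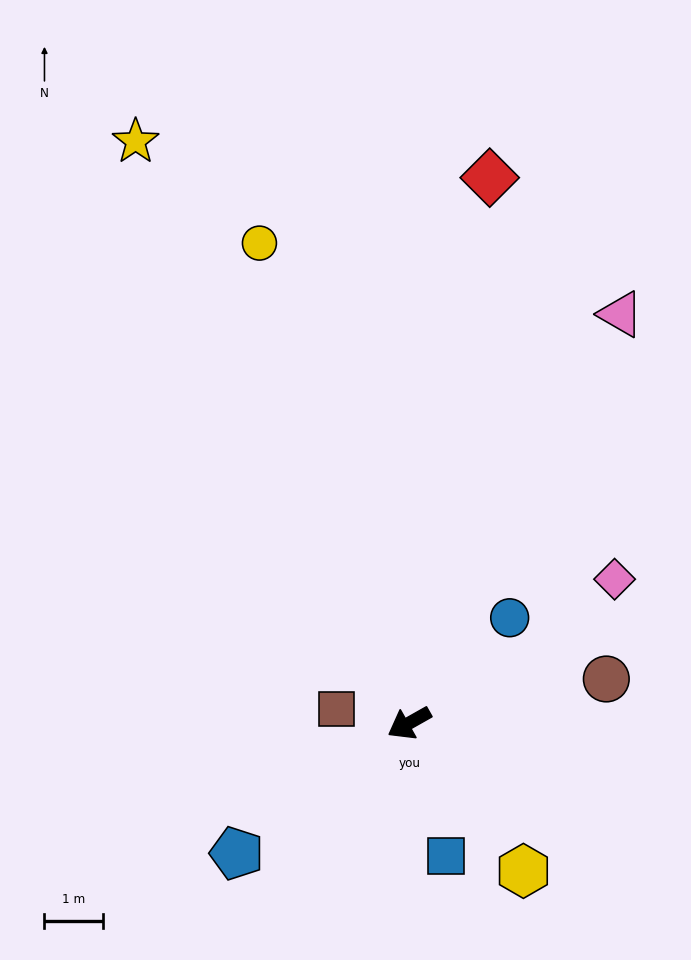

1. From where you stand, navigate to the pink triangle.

turn right 147°, forward 7.9 m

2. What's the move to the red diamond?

turn right 128°, forward 9.5 m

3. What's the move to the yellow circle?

turn right 102°, forward 8.7 m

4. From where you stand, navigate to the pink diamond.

turn right 174°, forward 4.3 m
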